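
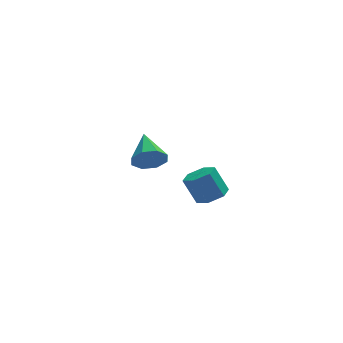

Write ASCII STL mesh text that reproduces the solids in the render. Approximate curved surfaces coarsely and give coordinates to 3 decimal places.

solid 
facet normal 0.378 -0.277 -0.883
outer loop
vertex 3.988 -2.288 2.824
vertex 3.221 -2.336 2.511
vertex 3.643 -1.623 2.468
endloop
endfacet
facet normal 0.828 0.529 0.187
outer loop
vertex 3.988 -2.288 2.824
vertex 3.643 -1.623 2.468
vertex 3.427 -1.876 4.141
endloop
endfacet
facet normal 0.827 0.530 0.187
outer loop
vertex 3.427 -1.876 4.141
vertex 3.643 -1.623 2.468
vertex 3.081 -1.211 3.785
endloop
endfacet
facet normal -0.376 0.277 0.884
outer loop
vertex 3.427 -1.876 4.141
vertex 3.081 -1.211 3.785
vertex 2.659 -1.924 3.829
endloop
endfacet
facet normal 0.377 -0.276 -0.884
outer loop
vertex 3.643 -1.623 2.468
vertex 3.221 -2.336 2.511
vertex 2.876 -1.67 2.156
endloop
endfacet
facet normal 0.054 0.959 -0.277
outer loop
vertex 3.643 -1.623 2.468
vertex 2.876 -1.67 2.156
vertex 3.081 -1.211 3.785
endloop
endfacet
facet normal 0.054 0.959 -0.277
outer loop
vertex 3.081 -1.211 3.785
vertex 2.876 -1.67 2.156
vertex 2.314 -1.258 3.473
endloop
endfacet
facet normal -0.377 0.277 0.884
outer loop
vertex 3.081 -1.211 3.785
vertex 2.314 -1.258 3.473
vertex 2.659 -1.924 3.829
endloop
endfacet
facet normal 0.376 -0.276 -0.884
outer loop
vertex 2.876 -1.67 2.156
vertex 3.221 -2.336 2.511
vertex 2.453 -2.384 2.199
endloop
endfacet
facet normal -0.774 0.430 -0.465
outer loop
vertex 2.876 -1.67 2.156
vertex 2.453 -2.384 2.199
vertex 2.314 -1.258 3.473
endloop
endfacet
facet normal -0.774 0.430 -0.464
outer loop
vertex 2.314 -1.258 3.473
vertex 2.453 -2.384 2.199
vertex 1.892 -1.972 3.516
endloop
endfacet
facet normal -0.378 0.277 0.884
outer loop
vertex 2.314 -1.258 3.473
vertex 1.892 -1.972 3.516
vertex 2.659 -1.924 3.829
endloop
endfacet
facet normal 0.376 -0.277 -0.884
outer loop
vertex 2.453 -2.384 2.199
vertex 3.221 -2.336 2.511
vertex 2.799 -3.049 2.555
endloop
endfacet
facet normal -0.827 -0.530 -0.186
outer loop
vertex 2.453 -2.384 2.199
vertex 2.799 -3.049 2.555
vertex 1.892 -1.972 3.516
endloop
endfacet
facet normal -0.827 -0.530 -0.187
outer loop
vertex 1.892 -1.972 3.516
vertex 2.799 -3.049 2.555
vertex 2.237 -2.637 3.872
endloop
endfacet
facet normal -0.378 0.277 0.883
outer loop
vertex 1.892 -1.972 3.516
vertex 2.237 -2.637 3.872
vertex 2.659 -1.924 3.829
endloop
endfacet
facet normal 0.377 -0.277 -0.884
outer loop
vertex 2.799 -3.049 2.555
vertex 3.221 -2.336 2.511
vertex 3.566 -3.002 2.867
endloop
endfacet
facet normal -0.054 -0.959 0.277
outer loop
vertex 2.799 -3.049 2.555
vertex 3.566 -3.002 2.867
vertex 2.237 -2.637 3.872
endloop
endfacet
facet normal -0.054 -0.959 0.277
outer loop
vertex 2.237 -2.637 3.872
vertex 3.566 -3.002 2.867
vertex 3.004 -2.59 4.184
endloop
endfacet
facet normal -0.377 0.276 0.884
outer loop
vertex 2.237 -2.637 3.872
vertex 3.004 -2.59 4.184
vertex 2.659 -1.924 3.829
endloop
endfacet
facet normal 0.378 -0.277 -0.884
outer loop
vertex 3.566 -3.002 2.867
vertex 3.221 -2.336 2.511
vertex 3.988 -2.288 2.824
endloop
endfacet
facet normal 0.774 -0.430 0.465
outer loop
vertex 3.566 -3.002 2.867
vertex 3.988 -2.288 2.824
vertex 3.004 -2.59 4.184
endloop
endfacet
facet normal 0.774 -0.431 0.464
outer loop
vertex 3.004 -2.59 4.184
vertex 3.988 -2.288 2.824
vertex 3.427 -1.876 4.141
endloop
endfacet
facet normal -0.376 0.276 0.884
outer loop
vertex 3.004 -2.59 4.184
vertex 3.427 -1.876 4.141
vertex 2.659 -1.924 3.829
endloop
endfacet
facet normal -0.070 -0.908 -0.414
outer loop
vertex 1.957 3.388 1.302
vertex 1.521 3.066 2.082
vertex 1.234 3.46 1.267
endloop
endfacet
facet normal 0.106 0.742 -0.662
outer loop
vertex 1.957 3.388 1.302
vertex 1.234 3.46 1.267
vertex 1.659 4.854 2.898
endloop
endfacet
facet normal -0.071 -0.908 -0.414
outer loop
vertex 1.234 3.46 1.267
vertex 1.521 3.066 2.082
vertex 0.68 3.301 1.71
endloop
endfacet
facet normal -0.559 0.696 -0.450
outer loop
vertex 1.234 3.46 1.267
vertex 0.68 3.301 1.71
vertex 1.659 4.854 2.898
endloop
endfacet
facet normal -0.070 -0.907 -0.414
outer loop
vertex 0.68 3.301 1.71
vertex 1.521 3.066 2.082
vertex 0.618 3.004 2.371
endloop
endfacet
facet normal -0.879 0.460 0.124
outer loop
vertex 0.68 3.301 1.71
vertex 0.618 3.004 2.371
vertex 1.659 4.854 2.898
endloop
endfacet
facet normal -0.070 -0.908 -0.413
outer loop
vertex 0.618 3.004 2.371
vertex 1.521 3.066 2.082
vertex 1.086 2.744 2.863
endloop
endfacet
facet normal -0.668 0.169 0.725
outer loop
vertex 0.618 3.004 2.371
vertex 1.086 2.744 2.863
vertex 1.659 4.854 2.898
endloop
endfacet
facet normal -0.070 -0.908 -0.414
outer loop
vertex 1.086 2.744 2.863
vertex 1.521 3.066 2.082
vertex 1.808 2.672 2.898
endloop
endfacet
facet normal -0.049 -0.003 0.999
outer loop
vertex 1.086 2.744 2.863
vertex 1.808 2.672 2.898
vertex 1.659 4.854 2.898
endloop
endfacet
facet normal -0.070 -0.908 -0.414
outer loop
vertex 1.808 2.672 2.898
vertex 1.521 3.066 2.082
vertex 2.363 2.831 2.455
endloop
endfacet
facet normal 0.616 0.042 0.787
outer loop
vertex 1.808 2.672 2.898
vertex 2.363 2.831 2.455
vertex 1.659 4.854 2.898
endloop
endfacet
facet normal -0.070 -0.908 -0.414
outer loop
vertex 2.363 2.831 2.455
vertex 1.521 3.066 2.082
vertex 2.424 3.128 1.794
endloop
endfacet
facet normal 0.936 0.279 0.212
outer loop
vertex 2.363 2.831 2.455
vertex 2.424 3.128 1.794
vertex 1.659 4.854 2.898
endloop
endfacet
facet normal -0.070 -0.908 -0.414
outer loop
vertex 2.424 3.128 1.794
vertex 1.521 3.066 2.082
vertex 1.957 3.388 1.302
endloop
endfacet
facet normal 0.725 0.569 -0.387
outer loop
vertex 2.424 3.128 1.794
vertex 1.957 3.388 1.302
vertex 1.659 4.854 2.898
endloop
endfacet

endsolid


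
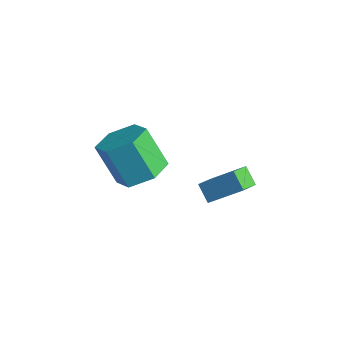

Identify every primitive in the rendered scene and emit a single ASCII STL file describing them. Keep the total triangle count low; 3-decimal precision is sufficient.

solid 
facet normal -0.623 -0.509 -0.594
outer loop
vertex -1.807 -0.024 -2.911
vertex -2.442 0.115 -2.364
vertex -2.051 0.872 -3.423
endloop
endfacet
facet normal 0.747 -0.164 -0.644
outer loop
vertex -1.078 1.665 -2.496
vertex -1.807 -0.024 -2.911
vertex -2.051 0.872 -3.423
endloop
endfacet
facet normal -0.624 -0.508 -0.594
outer loop
vertex -2.051 0.872 -3.423
vertex -2.442 0.115 -2.364
vertex -2.686 1.011 -2.875
endloop
endfacet
facet normal -0.230 0.846 -0.482
outer loop
vertex -2.686 1.011 -2.875
vertex -1.078 1.665 -2.496
vertex -2.051 0.872 -3.423
endloop
endfacet
facet normal 0.230 -0.846 0.482
outer loop
vertex -1.807 -0.024 -2.911
vertex -1.469 0.908 -1.437
vertex -2.442 0.115 -2.364
endloop
endfacet
facet normal 0.747 -0.164 -0.644
outer loop
vertex -0.834 0.769 -1.985
vertex -1.807 -0.024 -2.911
vertex -1.078 1.665 -2.496
endloop
endfacet
facet normal 0.231 -0.845 0.482
outer loop
vertex -0.834 0.769 -1.985
vertex -1.469 0.908 -1.437
vertex -1.807 -0.024 -2.911
endloop
endfacet
facet normal -0.747 0.164 0.644
outer loop
vertex -2.442 0.115 -2.364
vertex -1.469 0.908 -1.437
vertex -2.686 1.011 -2.875
endloop
endfacet
facet normal -0.230 0.845 -0.482
outer loop
vertex -1.713 1.804 -1.949
vertex -1.078 1.665 -2.496
vertex -2.686 1.011 -2.875
endloop
endfacet
facet normal -0.747 0.165 0.644
outer loop
vertex -2.686 1.011 -2.875
vertex -1.469 0.908 -1.437
vertex -1.713 1.804 -1.949
endloop
endfacet
facet normal 0.623 0.509 0.594
outer loop
vertex -1.713 1.804 -1.949
vertex -0.834 0.769 -1.985
vertex -1.078 1.665 -2.496
endloop
endfacet
facet normal 0.624 0.509 0.593
outer loop
vertex -1.469 0.908 -1.437
vertex -0.834 0.769 -1.985
vertex -1.713 1.804 -1.949
endloop
endfacet
facet normal 0.522 0.096 -0.848
outer loop
vertex -1.465 -2.932 0.986
vertex -2.291 -2.727 0.501
vertex -1.768 -2.004 0.905
endloop
endfacet
facet normal 0.795 0.305 0.524
outer loop
vertex -1.465 -2.932 0.986
vertex -1.768 -2.004 0.905
vertex -2.362 -3.098 2.444
endloop
endfacet
facet normal 0.795 0.306 0.524
outer loop
vertex -2.362 -3.098 2.444
vertex -1.768 -2.004 0.905
vertex -2.666 -2.17 2.363
endloop
endfacet
facet normal -0.521 -0.097 0.848
outer loop
vertex -2.362 -3.098 2.444
vertex -2.666 -2.17 2.363
vertex -3.189 -2.893 1.959
endloop
endfacet
facet normal 0.521 0.097 -0.848
outer loop
vertex -1.768 -2.004 0.905
vertex -2.291 -2.727 0.501
vertex -2.595 -1.799 0.42
endloop
endfacet
facet normal 0.129 0.973 0.191
outer loop
vertex -1.768 -2.004 0.905
vertex -2.595 -1.799 0.42
vertex -2.666 -2.17 2.363
endloop
endfacet
facet normal 0.130 0.973 0.191
outer loop
vertex -2.666 -2.17 2.363
vertex -2.595 -1.799 0.42
vertex -3.492 -1.965 1.878
endloop
endfacet
facet normal -0.522 -0.096 0.848
outer loop
vertex -2.666 -2.17 2.363
vertex -3.492 -1.965 1.878
vertex -3.189 -2.893 1.959
endloop
endfacet
facet normal 0.521 0.097 -0.848
outer loop
vertex -2.595 -1.799 0.42
vertex -2.291 -2.727 0.501
vertex -3.118 -2.522 0.016
endloop
endfacet
facet normal -0.666 0.668 -0.333
outer loop
vertex -2.595 -1.799 0.42
vertex -3.118 -2.522 0.016
vertex -3.492 -1.965 1.878
endloop
endfacet
facet normal -0.666 0.668 -0.333
outer loop
vertex -3.492 -1.965 1.878
vertex -3.118 -2.522 0.016
vertex -4.015 -2.688 1.474
endloop
endfacet
facet normal -0.522 -0.096 0.848
outer loop
vertex -3.492 -1.965 1.878
vertex -4.015 -2.688 1.474
vertex -3.189 -2.893 1.959
endloop
endfacet
facet normal 0.521 0.097 -0.848
outer loop
vertex -3.118 -2.522 0.016
vertex -2.291 -2.727 0.501
vertex -2.814 -3.45 0.097
endloop
endfacet
facet normal -0.795 -0.306 -0.524
outer loop
vertex -3.118 -2.522 0.016
vertex -2.814 -3.45 0.097
vertex -4.015 -2.688 1.474
endloop
endfacet
facet normal -0.795 -0.305 -0.524
outer loop
vertex -4.015 -2.688 1.474
vertex -2.814 -3.45 0.097
vertex -3.712 -3.616 1.555
endloop
endfacet
facet normal -0.522 -0.096 0.848
outer loop
vertex -4.015 -2.688 1.474
vertex -3.712 -3.616 1.555
vertex -3.189 -2.893 1.959
endloop
endfacet
facet normal 0.522 0.096 -0.848
outer loop
vertex -2.814 -3.45 0.097
vertex -2.291 -2.727 0.501
vertex -1.988 -3.655 0.582
endloop
endfacet
facet normal -0.130 -0.973 -0.191
outer loop
vertex -2.814 -3.45 0.097
vertex -1.988 -3.655 0.582
vertex -3.712 -3.616 1.555
endloop
endfacet
facet normal -0.130 -0.973 -0.190
outer loop
vertex -3.712 -3.616 1.555
vertex -1.988 -3.655 0.582
vertex -2.885 -3.821 2.04
endloop
endfacet
facet normal -0.521 -0.097 0.848
outer loop
vertex -3.712 -3.616 1.555
vertex -2.885 -3.821 2.04
vertex -3.189 -2.893 1.959
endloop
endfacet
facet normal 0.522 0.096 -0.848
outer loop
vertex -1.988 -3.655 0.582
vertex -2.291 -2.727 0.501
vertex -1.465 -2.932 0.986
endloop
endfacet
facet normal 0.666 -0.668 0.333
outer loop
vertex -1.988 -3.655 0.582
vertex -1.465 -2.932 0.986
vertex -2.885 -3.821 2.04
endloop
endfacet
facet normal 0.666 -0.668 0.333
outer loop
vertex -2.885 -3.821 2.04
vertex -1.465 -2.932 0.986
vertex -2.362 -3.098 2.444
endloop
endfacet
facet normal -0.521 -0.097 0.848
outer loop
vertex -2.885 -3.821 2.04
vertex -2.362 -3.098 2.444
vertex -3.189 -2.893 1.959
endloop
endfacet

endsolid


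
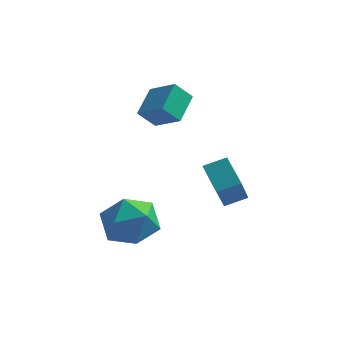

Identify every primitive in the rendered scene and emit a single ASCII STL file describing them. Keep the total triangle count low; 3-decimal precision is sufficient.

solid 
facet normal -0.784 0.355 -0.510
outer loop
vertex -0.485 2.419 1.731
vertex -0.322 3.64 2.33
vertex 0.113 2.696 1.005
endloop
endfacet
facet normal -0.119 -0.891 -0.438
outer loop
vertex 1.162 2.22 1.69
vertex -0.485 2.419 1.731
vertex 0.113 2.696 1.005
endloop
endfacet
facet normal -0.783 0.355 -0.510
outer loop
vertex 0.113 2.696 1.005
vertex -0.322 3.64 2.33
vertex 0.276 3.917 1.605
endloop
endfacet
facet normal 0.611 0.282 -0.740
outer loop
vertex 0.276 3.917 1.605
vertex 1.162 2.22 1.69
vertex 0.113 2.696 1.005
endloop
endfacet
facet normal -0.611 -0.281 0.740
outer loop
vertex -0.485 2.419 1.731
vertex 0.727 3.164 3.015
vertex -0.322 3.64 2.33
endloop
endfacet
facet normal -0.119 -0.891 -0.438
outer loop
vertex 0.564 1.943 2.415
vertex -0.485 2.419 1.731
vertex 1.162 2.22 1.69
endloop
endfacet
facet normal -0.611 -0.282 0.740
outer loop
vertex 0.564 1.943 2.415
vertex 0.727 3.164 3.015
vertex -0.485 2.419 1.731
endloop
endfacet
facet normal 0.118 0.891 0.438
outer loop
vertex -0.322 3.64 2.33
vertex 0.727 3.164 3.015
vertex 0.276 3.917 1.605
endloop
endfacet
facet normal 0.610 0.282 -0.740
outer loop
vertex 1.325 3.441 2.289
vertex 1.162 2.22 1.69
vertex 0.276 3.917 1.605
endloop
endfacet
facet normal 0.119 0.891 0.438
outer loop
vertex 0.276 3.917 1.605
vertex 0.727 3.164 3.015
vertex 1.325 3.441 2.289
endloop
endfacet
facet normal 0.783 -0.355 0.510
outer loop
vertex 1.325 3.441 2.289
vertex 0.564 1.943 2.415
vertex 1.162 2.22 1.69
endloop
endfacet
facet normal 0.784 -0.355 0.510
outer loop
vertex 0.727 3.164 3.015
vertex 0.564 1.943 2.415
vertex 1.325 3.441 2.289
endloop
endfacet
facet normal 0.155 0.975 0.156
outer loop
vertex 0.487 -0.143 -2.139
vertex -0.326 -0.148 -1.302
vertex 0.789 -0.368 -1.035
endloop
endfacet
facet normal 0.751 0.656 -0.072
outer loop
vertex 0.487 -0.143 -2.139
vertex 0.789 -0.368 -1.035
vertex 1.252 -0.993 -1.905
endloop
endfacet
facet normal 0.613 0.357 -0.705
outer loop
vertex 0.487 -0.143 -2.139
vertex 1.252 -0.993 -1.905
vertex 0.423 -1.159 -2.71
endloop
endfacet
facet normal -0.069 0.492 -0.868
outer loop
vertex 0.487 -0.143 -2.139
vertex 0.423 -1.159 -2.71
vertex -0.552 -0.637 -2.337
endloop
endfacet
facet normal -0.351 0.874 -0.336
outer loop
vertex 0.487 -0.143 -2.139
vertex -0.552 -0.637 -2.337
vertex -0.326 -0.148 -1.302
endloop
endfacet
facet normal 0.912 0.135 0.388
outer loop
vertex 1.252 -0.993 -1.905
vertex 0.789 -0.368 -1.035
vertex 0.912 -1.523 -0.923
endloop
endfacet
facet normal -0.053 0.651 0.757
outer loop
vertex 0.789 -0.368 -1.035
vertex -0.326 -0.148 -1.302
vertex -0.063 -1.001 -0.55
endloop
endfacet
facet normal -0.873 0.487 -0.039
outer loop
vertex -0.326 -0.148 -1.302
vertex -0.552 -0.637 -2.337
vertex -0.892 -1.167 -1.355
endloop
endfacet
facet normal -0.415 -0.131 -0.900
outer loop
vertex -0.552 -0.637 -2.337
vertex 0.423 -1.159 -2.71
vertex -0.429 -1.792 -2.225
endloop
endfacet
facet normal 0.688 -0.349 -0.636
outer loop
vertex 0.423 -1.159 -2.71
vertex 1.252 -0.993 -1.905
vertex 0.686 -2.012 -1.958
endloop
endfacet
facet normal 0.069 -0.492 0.868
outer loop
vertex -0.127 -2.017 -1.121
vertex 0.912 -1.523 -0.923
vertex -0.063 -1.001 -0.55
endloop
endfacet
facet normal -0.613 -0.357 0.705
outer loop
vertex -0.127 -2.017 -1.121
vertex -0.063 -1.001 -0.55
vertex -0.892 -1.167 -1.355
endloop
endfacet
facet normal -0.751 -0.656 0.072
outer loop
vertex -0.127 -2.017 -1.121
vertex -0.892 -1.167 -1.355
vertex -0.429 -1.792 -2.225
endloop
endfacet
facet normal -0.155 -0.975 -0.156
outer loop
vertex -0.127 -2.017 -1.121
vertex -0.429 -1.792 -2.225
vertex 0.686 -2.012 -1.958
endloop
endfacet
facet normal 0.351 -0.874 0.336
outer loop
vertex -0.127 -2.017 -1.121
vertex 0.686 -2.012 -1.958
vertex 0.912 -1.523 -0.923
endloop
endfacet
facet normal 0.415 0.131 0.900
outer loop
vertex -0.063 -1.001 -0.55
vertex 0.912 -1.523 -0.923
vertex 0.789 -0.368 -1.035
endloop
endfacet
facet normal -0.688 0.349 0.636
outer loop
vertex -0.892 -1.167 -1.355
vertex -0.063 -1.001 -0.55
vertex -0.326 -0.148 -1.302
endloop
endfacet
facet normal -0.912 -0.135 -0.388
outer loop
vertex -0.429 -1.792 -2.225
vertex -0.892 -1.167 -1.355
vertex -0.552 -0.637 -2.337
endloop
endfacet
facet normal 0.053 -0.651 -0.757
outer loop
vertex 0.686 -2.012 -1.958
vertex -0.429 -1.792 -2.225
vertex 0.423 -1.159 -2.71
endloop
endfacet
facet normal 0.873 -0.487 0.039
outer loop
vertex 0.912 -1.523 -0.923
vertex 0.686 -2.012 -1.958
vertex 1.252 -0.993 -1.905
endloop
endfacet
facet normal -0.543 0.655 0.525
outer loop
vertex 2.005 2.167 -0.532
vertex 2.811 2.576 -0.208
vertex 2.0 3.46 -2.149
endloop
endfacet
facet normal -0.839 -0.426 -0.338
outer loop
vertex 2.729 2.584 -2.852
vertex 2.005 2.167 -0.532
vertex 2.0 3.46 -2.149
endloop
endfacet
facet normal -0.544 0.654 0.525
outer loop
vertex 2.0 3.46 -2.149
vertex 2.811 2.576 -0.208
vertex 2.806 3.87 -1.824
endloop
endfacet
facet normal -0.003 0.624 -0.781
outer loop
vertex 2.806 3.87 -1.824
vertex 2.729 2.584 -2.852
vertex 2.0 3.46 -2.149
endloop
endfacet
facet normal 0.003 -0.624 0.781
outer loop
vertex 2.005 2.167 -0.532
vertex 3.54 1.7 -0.911
vertex 2.811 2.576 -0.208
endloop
endfacet
facet normal -0.839 -0.426 -0.338
outer loop
vertex 2.734 1.29 -1.236
vertex 2.005 2.167 -0.532
vertex 2.729 2.584 -2.852
endloop
endfacet
facet normal 0.003 -0.625 0.781
outer loop
vertex 2.734 1.29 -1.236
vertex 3.54 1.7 -0.911
vertex 2.005 2.167 -0.532
endloop
endfacet
facet normal 0.839 0.426 0.339
outer loop
vertex 2.811 2.576 -0.208
vertex 3.54 1.7 -0.911
vertex 2.806 3.87 -1.824
endloop
endfacet
facet normal -0.003 0.625 -0.781
outer loop
vertex 3.535 2.993 -2.528
vertex 2.729 2.584 -2.852
vertex 2.806 3.87 -1.824
endloop
endfacet
facet normal 0.839 0.426 0.338
outer loop
vertex 2.806 3.87 -1.824
vertex 3.54 1.7 -0.911
vertex 3.535 2.993 -2.528
endloop
endfacet
facet normal 0.543 -0.654 -0.526
outer loop
vertex 3.535 2.993 -2.528
vertex 2.734 1.29 -1.236
vertex 2.729 2.584 -2.852
endloop
endfacet
facet normal 0.544 -0.654 -0.525
outer loop
vertex 3.54 1.7 -0.911
vertex 2.734 1.29 -1.236
vertex 3.535 2.993 -2.528
endloop
endfacet

endsolid


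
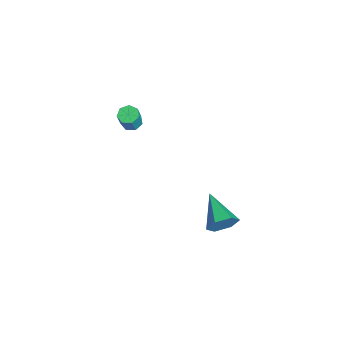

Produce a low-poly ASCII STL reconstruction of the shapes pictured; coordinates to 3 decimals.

solid 
facet normal -0.354 0.201 -0.913
outer loop
vertex -2.708 -0.566 2.871
vertex -3.248 -0.666 3.058
vertex -2.953 -0.166 3.054
endloop
endfacet
facet normal 0.799 0.573 -0.184
outer loop
vertex -2.708 -0.566 2.871
vertex -2.953 -0.166 3.054
vertex -2.272 -0.814 3.994
endloop
endfacet
facet normal 0.798 0.574 -0.182
outer loop
vertex -2.272 -0.814 3.994
vertex -2.953 -0.166 3.054
vertex -2.517 -0.415 4.178
endloop
endfacet
facet normal 0.355 -0.203 0.913
outer loop
vertex -2.272 -0.814 3.994
vertex -2.517 -0.415 4.178
vertex -2.812 -0.914 4.182
endloop
endfacet
facet normal -0.355 0.202 -0.913
outer loop
vertex -2.953 -0.166 3.054
vertex -3.248 -0.666 3.058
vertex -3.42 -0.143 3.241
endloop
endfacet
facet normal 0.117 0.978 0.171
outer loop
vertex -2.953 -0.166 3.054
vertex -3.42 -0.143 3.241
vertex -2.517 -0.415 4.178
endloop
endfacet
facet normal 0.118 0.978 0.170
outer loop
vertex -2.517 -0.415 4.178
vertex -3.42 -0.143 3.241
vertex -2.984 -0.391 4.364
endloop
endfacet
facet normal 0.353 -0.202 0.913
outer loop
vertex -2.517 -0.415 4.178
vertex -2.984 -0.391 4.364
vertex -2.812 -0.914 4.182
endloop
endfacet
facet normal -0.355 0.203 -0.913
outer loop
vertex -3.42 -0.143 3.241
vertex -3.248 -0.666 3.058
vertex -3.757 -0.513 3.29
endloop
endfacet
facet normal -0.652 0.646 0.396
outer loop
vertex -3.42 -0.143 3.241
vertex -3.757 -0.513 3.29
vertex -2.984 -0.391 4.364
endloop
endfacet
facet normal -0.651 0.648 0.395
outer loop
vertex -2.984 -0.391 4.364
vertex -3.757 -0.513 3.29
vertex -3.322 -0.761 4.413
endloop
endfacet
facet normal 0.353 -0.202 0.914
outer loop
vertex -2.984 -0.391 4.364
vertex -3.322 -0.761 4.413
vertex -2.812 -0.914 4.182
endloop
endfacet
facet normal -0.356 0.201 -0.913
outer loop
vertex -3.757 -0.513 3.29
vertex -3.248 -0.666 3.058
vertex -3.711 -0.999 3.165
endloop
endfacet
facet normal -0.931 -0.171 0.323
outer loop
vertex -3.757 -0.513 3.29
vertex -3.711 -0.999 3.165
vertex -3.322 -0.761 4.413
endloop
endfacet
facet normal -0.930 -0.173 0.323
outer loop
vertex -3.322 -0.761 4.413
vertex -3.711 -0.999 3.165
vertex -3.275 -1.247 4.288
endloop
endfacet
facet normal 0.354 -0.201 0.914
outer loop
vertex -3.322 -0.761 4.413
vertex -3.275 -1.247 4.288
vertex -2.812 -0.914 4.182
endloop
endfacet
facet normal -0.356 0.202 -0.912
outer loop
vertex -3.711 -0.999 3.165
vertex -3.248 -0.666 3.058
vertex -3.316 -1.233 2.959
endloop
endfacet
facet normal -0.507 -0.862 0.007
outer loop
vertex -3.711 -0.999 3.165
vertex -3.316 -1.233 2.959
vertex -3.275 -1.247 4.288
endloop
endfacet
facet normal -0.509 -0.861 0.007
outer loop
vertex -3.275 -1.247 4.288
vertex -3.316 -1.233 2.959
vertex -2.88 -1.482 4.083
endloop
endfacet
facet normal 0.354 -0.202 0.913
outer loop
vertex -3.275 -1.247 4.288
vertex -2.88 -1.482 4.083
vertex -2.812 -0.914 4.182
endloop
endfacet
facet normal -0.353 0.202 -0.914
outer loop
vertex -3.316 -1.233 2.959
vertex -3.248 -0.666 3.058
vertex -2.87 -1.041 2.829
endloop
endfacet
facet normal 0.296 -0.902 -0.315
outer loop
vertex -3.316 -1.233 2.959
vertex -2.87 -1.041 2.829
vertex -2.88 -1.482 4.083
endloop
endfacet
facet normal 0.298 -0.901 -0.315
outer loop
vertex -2.88 -1.482 4.083
vertex -2.87 -1.041 2.829
vertex -2.434 -1.289 3.952
endloop
endfacet
facet normal 0.355 -0.202 0.913
outer loop
vertex -2.88 -1.482 4.083
vertex -2.434 -1.289 3.952
vertex -2.812 -0.914 4.182
endloop
endfacet
facet normal -0.354 0.201 -0.913
outer loop
vertex -2.87 -1.041 2.829
vertex -3.248 -0.666 3.058
vertex -2.708 -0.566 2.871
endloop
endfacet
facet normal 0.878 -0.264 -0.399
outer loop
vertex -2.87 -1.041 2.829
vertex -2.708 -0.566 2.871
vertex -2.434 -1.289 3.952
endloop
endfacet
facet normal 0.878 -0.264 -0.399
outer loop
vertex -2.434 -1.289 3.952
vertex -2.708 -0.566 2.871
vertex -2.272 -0.814 3.994
endloop
endfacet
facet normal 0.355 -0.202 0.913
outer loop
vertex -2.434 -1.289 3.952
vertex -2.272 -0.814 3.994
vertex -2.812 -0.914 4.182
endloop
endfacet
facet normal 0.934 0.131 -0.332
outer loop
vertex 4.543 1.888 2.342
vertex 4.245 2.369 1.695
vertex 4.459 2.738 2.442
endloop
endfacet
facet normal -0.011 -0.118 0.993
outer loop
vertex 4.543 1.888 2.342
vertex 4.459 2.738 2.442
vertex 2.415 2.111 2.345
endloop
endfacet
facet normal 0.934 0.131 -0.332
outer loop
vertex 4.459 2.738 2.442
vertex 4.245 2.369 1.695
vertex 4.161 3.219 1.795
endloop
endfacet
facet normal -0.251 0.718 0.649
outer loop
vertex 4.459 2.738 2.442
vertex 4.161 3.219 1.795
vertex 2.415 2.111 2.345
endloop
endfacet
facet normal 0.934 0.131 -0.331
outer loop
vertex 4.161 3.219 1.795
vertex 4.245 2.369 1.695
vertex 3.948 2.851 1.048
endloop
endfacet
facet normal -0.572 0.789 -0.226
outer loop
vertex 4.161 3.219 1.795
vertex 3.948 2.851 1.048
vertex 2.415 2.111 2.345
endloop
endfacet
facet normal 0.934 0.131 -0.331
outer loop
vertex 3.948 2.851 1.048
vertex 4.245 2.369 1.695
vertex 4.032 2.001 0.948
endloop
endfacet
facet normal -0.653 0.025 -0.757
outer loop
vertex 3.948 2.851 1.048
vertex 4.032 2.001 0.948
vertex 2.415 2.111 2.345
endloop
endfacet
facet normal 0.934 0.132 -0.332
outer loop
vertex 4.032 2.001 0.948
vertex 4.245 2.369 1.695
vertex 4.33 1.519 1.595
endloop
endfacet
facet normal -0.413 -0.811 -0.414
outer loop
vertex 4.032 2.001 0.948
vertex 4.33 1.519 1.595
vertex 2.415 2.111 2.345
endloop
endfacet
facet normal 0.934 0.132 -0.332
outer loop
vertex 4.33 1.519 1.595
vertex 4.245 2.369 1.695
vertex 4.543 1.888 2.342
endloop
endfacet
facet normal -0.092 -0.882 0.462
outer loop
vertex 4.33 1.519 1.595
vertex 4.543 1.888 2.342
vertex 2.415 2.111 2.345
endloop
endfacet

endsolid


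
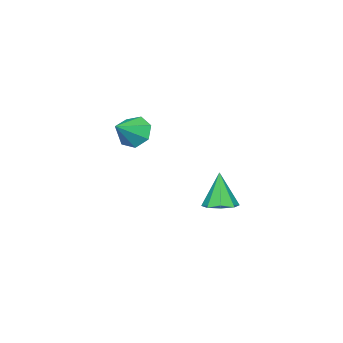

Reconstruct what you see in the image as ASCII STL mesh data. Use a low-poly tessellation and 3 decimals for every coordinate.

solid 
facet normal -0.847 0.048 -0.530
outer loop
vertex 3.059 0.187 1.99
vertex 2.624 -0.196 2.651
vertex 2.761 0.661 2.509
endloop
endfacet
facet normal 0.726 0.662 -0.187
outer loop
vertex 3.059 0.187 1.99
vertex 2.761 0.661 2.509
vertex 3.836 -0.264 3.409
endloop
endfacet
facet normal -0.847 0.048 -0.529
outer loop
vertex 2.761 0.661 2.509
vertex 2.624 -0.196 2.651
vertex 2.36 0.489 3.135
endloop
endfacet
facet normal 0.340 0.828 0.445
outer loop
vertex 2.761 0.661 2.509
vertex 2.36 0.489 3.135
vertex 3.836 -0.264 3.409
endloop
endfacet
facet normal -0.847 0.047 -0.529
outer loop
vertex 2.36 0.489 3.135
vertex 2.624 -0.196 2.651
vertex 2.158 -0.199 3.397
endloop
endfacet
facet normal 0.007 0.354 0.935
outer loop
vertex 2.36 0.489 3.135
vertex 2.158 -0.199 3.397
vertex 3.836 -0.264 3.409
endloop
endfacet
facet normal -0.847 0.047 -0.529
outer loop
vertex 2.158 -0.199 3.397
vertex 2.624 -0.196 2.651
vertex 2.307 -0.885 3.098
endloop
endfacet
facet normal -0.022 -0.404 0.915
outer loop
vertex 2.158 -0.199 3.397
vertex 2.307 -0.885 3.098
vertex 3.836 -0.264 3.409
endloop
endfacet
facet normal -0.847 0.047 -0.529
outer loop
vertex 2.307 -0.885 3.098
vertex 2.624 -0.196 2.651
vertex 2.695 -1.053 2.462
endloop
endfacet
facet normal 0.274 -0.875 0.399
outer loop
vertex 2.307 -0.885 3.098
vertex 2.695 -1.053 2.462
vertex 3.836 -0.264 3.409
endloop
endfacet
facet normal -0.847 0.047 -0.530
outer loop
vertex 2.695 -1.053 2.462
vertex 2.624 -0.196 2.651
vertex 3.03 -0.575 1.969
endloop
endfacet
facet normal 0.674 -0.704 -0.225
outer loop
vertex 2.695 -1.053 2.462
vertex 3.03 -0.575 1.969
vertex 3.836 -0.264 3.409
endloop
endfacet
facet normal -0.847 0.047 -0.530
outer loop
vertex 3.03 -0.575 1.969
vertex 2.624 -0.196 2.651
vertex 3.059 0.187 1.99
endloop
endfacet
facet normal 0.874 -0.020 -0.485
outer loop
vertex 3.03 -0.575 1.969
vertex 3.059 0.187 1.99
vertex 3.836 -0.264 3.409
endloop
endfacet
facet normal 0.210 0.187 -0.960
outer loop
vertex -1.986 -0.053 -3.66
vertex -2.509 0.63 -3.641
vertex -1.673 0.499 -3.484
endloop
endfacet
facet normal 0.709 -0.545 0.447
outer loop
vertex -1.986 -0.053 -3.66
vertex -1.673 0.499 -3.484
vertex -2.911 0.27 -1.799
endloop
endfacet
facet normal 0.210 0.187 -0.960
outer loop
vertex -1.673 0.499 -3.484
vertex -2.509 0.63 -3.641
vertex -1.85 1.128 -3.4
endloop
endfacet
facet normal 0.788 0.142 0.599
outer loop
vertex -1.673 0.499 -3.484
vertex -1.85 1.128 -3.4
vertex -2.911 0.27 -1.799
endloop
endfacet
facet normal 0.210 0.186 -0.960
outer loop
vertex -1.85 1.128 -3.4
vertex -2.509 0.63 -3.641
vertex -2.413 1.464 -3.458
endloop
endfacet
facet normal 0.357 0.704 0.614
outer loop
vertex -1.85 1.128 -3.4
vertex -2.413 1.464 -3.458
vertex -2.911 0.27 -1.799
endloop
endfacet
facet normal 0.209 0.187 -0.960
outer loop
vertex -2.413 1.464 -3.458
vertex -2.509 0.63 -3.641
vertex -3.032 1.312 -3.622
endloop
endfacet
facet normal -0.328 0.811 0.485
outer loop
vertex -2.413 1.464 -3.458
vertex -3.032 1.312 -3.622
vertex -2.911 0.27 -1.799
endloop
endfacet
facet normal 0.210 0.187 -0.960
outer loop
vertex -3.032 1.312 -3.622
vertex -2.509 0.63 -3.641
vertex -3.344 0.76 -3.798
endloop
endfacet
facet normal -0.870 0.400 0.287
outer loop
vertex -3.032 1.312 -3.622
vertex -3.344 0.76 -3.798
vertex -2.911 0.27 -1.799
endloop
endfacet
facet normal 0.210 0.187 -0.960
outer loop
vertex -3.344 0.76 -3.798
vertex -2.509 0.63 -3.641
vertex -3.167 0.132 -3.882
endloop
endfacet
facet normal -0.949 -0.286 0.136
outer loop
vertex -3.344 0.76 -3.798
vertex -3.167 0.132 -3.882
vertex -2.911 0.27 -1.799
endloop
endfacet
facet normal 0.210 0.187 -0.960
outer loop
vertex -3.167 0.132 -3.882
vertex -2.509 0.63 -3.641
vertex -2.605 -0.205 -3.825
endloop
endfacet
facet normal -0.519 -0.846 0.120
outer loop
vertex -3.167 0.132 -3.882
vertex -2.605 -0.205 -3.825
vertex -2.911 0.27 -1.799
endloop
endfacet
facet normal 0.210 0.187 -0.960
outer loop
vertex -2.605 -0.205 -3.825
vertex -2.509 0.63 -3.641
vertex -1.986 -0.053 -3.66
endloop
endfacet
facet normal 0.168 -0.954 0.249
outer loop
vertex -2.605 -0.205 -3.825
vertex -1.986 -0.053 -3.66
vertex -2.911 0.27 -1.799
endloop
endfacet

endsolid


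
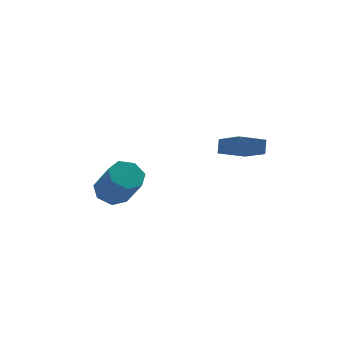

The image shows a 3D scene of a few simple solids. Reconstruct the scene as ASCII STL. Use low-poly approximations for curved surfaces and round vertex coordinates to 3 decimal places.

solid 
facet normal -0.941 0.082 0.328
outer loop
vertex 0.282 -2.75 3.454
vertex 0.097 -1.122 2.513
vertex 0.017 -3.161 2.796
endloop
endfacet
facet normal 0.099 -0.861 0.498
outer loop
vertex 1.363 -3.278 2.327
vertex 0.282 -2.75 3.454
vertex 0.017 -3.161 2.796
endloop
endfacet
facet normal -0.941 0.082 0.328
outer loop
vertex 0.017 -3.161 2.796
vertex 0.097 -1.122 2.513
vertex -0.168 -1.532 1.855
endloop
endfacet
facet normal -0.323 -0.501 -0.803
outer loop
vertex -0.168 -1.532 1.855
vertex 1.363 -3.278 2.327
vertex 0.017 -3.161 2.796
endloop
endfacet
facet normal 0.323 0.501 0.803
outer loop
vertex 0.282 -2.75 3.454
vertex 1.443 -1.239 2.044
vertex 0.097 -1.122 2.513
endloop
endfacet
facet normal 0.098 -0.862 0.498
outer loop
vertex 1.628 -2.868 2.985
vertex 0.282 -2.75 3.454
vertex 1.363 -3.278 2.327
endloop
endfacet
facet normal 0.324 0.501 0.803
outer loop
vertex 1.628 -2.868 2.985
vertex 1.443 -1.239 2.044
vertex 0.282 -2.75 3.454
endloop
endfacet
facet normal -0.098 0.862 -0.497
outer loop
vertex 0.097 -1.122 2.513
vertex 1.443 -1.239 2.044
vertex -0.168 -1.532 1.855
endloop
endfacet
facet normal -0.324 -0.501 -0.803
outer loop
vertex 1.178 -1.65 1.386
vertex 1.363 -3.278 2.327
vertex -0.168 -1.532 1.855
endloop
endfacet
facet normal -0.098 0.861 -0.498
outer loop
vertex -0.168 -1.532 1.855
vertex 1.443 -1.239 2.044
vertex 1.178 -1.65 1.386
endloop
endfacet
facet normal 0.941 -0.082 -0.328
outer loop
vertex 1.178 -1.65 1.386
vertex 1.628 -2.868 2.985
vertex 1.363 -3.278 2.327
endloop
endfacet
facet normal 0.941 -0.082 -0.328
outer loop
vertex 1.443 -1.239 2.044
vertex 1.628 -2.868 2.985
vertex 1.178 -1.65 1.386
endloop
endfacet
facet normal -0.134 0.574 -0.808
outer loop
vertex -2.522 4.431 -2.447
vertex -3.212 3.826 -2.762
vertex -3.305 4.605 -2.193
endloop
endfacet
facet normal 0.340 0.792 0.507
outer loop
vertex -2.522 4.431 -2.447
vertex -3.305 4.605 -2.193
vertex -2.239 3.219 -0.743
endloop
endfacet
facet normal 0.342 0.792 0.506
outer loop
vertex -2.239 3.219 -0.743
vertex -3.305 4.605 -2.193
vertex -3.022 3.394 -0.488
endloop
endfacet
facet normal 0.135 -0.574 0.808
outer loop
vertex -2.239 3.219 -0.743
vertex -3.022 3.394 -0.488
vertex -2.928 2.614 -1.058
endloop
endfacet
facet normal -0.135 0.574 -0.808
outer loop
vertex -3.305 4.605 -2.193
vertex -3.212 3.826 -2.762
vertex -4.018 4.193 -2.367
endloop
endfacet
facet normal -0.514 0.657 0.552
outer loop
vertex -3.305 4.605 -2.193
vertex -4.018 4.193 -2.367
vertex -3.022 3.394 -0.488
endloop
endfacet
facet normal -0.515 0.656 0.552
outer loop
vertex -3.022 3.394 -0.488
vertex -4.018 4.193 -2.367
vertex -3.735 2.982 -0.663
endloop
endfacet
facet normal 0.134 -0.574 0.808
outer loop
vertex -3.022 3.394 -0.488
vertex -3.735 2.982 -0.663
vertex -2.928 2.614 -1.058
endloop
endfacet
facet normal -0.134 0.574 -0.808
outer loop
vertex -4.018 4.193 -2.367
vertex -3.212 3.826 -2.762
vertex -4.124 3.504 -2.839
endloop
endfacet
facet normal -0.983 0.026 0.182
outer loop
vertex -4.018 4.193 -2.367
vertex -4.124 3.504 -2.839
vertex -3.735 2.982 -0.663
endloop
endfacet
facet normal -0.983 0.025 0.182
outer loop
vertex -3.735 2.982 -0.663
vertex -4.124 3.504 -2.839
vertex -3.84 2.293 -1.135
endloop
endfacet
facet normal 0.134 -0.574 0.808
outer loop
vertex -3.735 2.982 -0.663
vertex -3.84 2.293 -1.135
vertex -2.928 2.614 -1.058
endloop
endfacet
facet normal -0.134 0.574 -0.808
outer loop
vertex -4.124 3.504 -2.839
vertex -3.212 3.826 -2.762
vertex -3.543 3.057 -3.253
endloop
endfacet
facet normal -0.711 -0.624 -0.325
outer loop
vertex -4.124 3.504 -2.839
vertex -3.543 3.057 -3.253
vertex -3.84 2.293 -1.135
endloop
endfacet
facet normal -0.711 -0.624 -0.325
outer loop
vertex -3.84 2.293 -1.135
vertex -3.543 3.057 -3.253
vertex -3.259 1.846 -1.549
endloop
endfacet
facet normal 0.134 -0.574 0.808
outer loop
vertex -3.84 2.293 -1.135
vertex -3.259 1.846 -1.549
vertex -2.928 2.614 -1.058
endloop
endfacet
facet normal -0.134 0.574 -0.808
outer loop
vertex -3.543 3.057 -3.253
vertex -3.212 3.826 -2.762
vertex -2.712 3.189 -3.297
endloop
endfacet
facet normal 0.097 -0.804 -0.587
outer loop
vertex -3.543 3.057 -3.253
vertex -2.712 3.189 -3.297
vertex -3.259 1.846 -1.549
endloop
endfacet
facet normal 0.097 -0.804 -0.587
outer loop
vertex -3.259 1.846 -1.549
vertex -2.712 3.189 -3.297
vertex -2.429 1.978 -1.593
endloop
endfacet
facet normal 0.134 -0.574 0.808
outer loop
vertex -3.259 1.846 -1.549
vertex -2.429 1.978 -1.593
vertex -2.928 2.614 -1.058
endloop
endfacet
facet normal -0.134 0.573 -0.808
outer loop
vertex -2.712 3.189 -3.297
vertex -3.212 3.826 -2.762
vertex -2.258 3.8 -2.939
endloop
endfacet
facet normal 0.831 -0.379 -0.407
outer loop
vertex -2.712 3.189 -3.297
vertex -2.258 3.8 -2.939
vertex -2.429 1.978 -1.593
endloop
endfacet
facet normal 0.831 -0.379 -0.407
outer loop
vertex -2.429 1.978 -1.593
vertex -2.258 3.8 -2.939
vertex -1.975 2.589 -1.234
endloop
endfacet
facet normal 0.134 -0.574 0.808
outer loop
vertex -2.429 1.978 -1.593
vertex -1.975 2.589 -1.234
vertex -2.928 2.614 -1.058
endloop
endfacet
facet normal -0.134 0.574 -0.808
outer loop
vertex -2.258 3.8 -2.939
vertex -3.212 3.826 -2.762
vertex -2.522 4.431 -2.447
endloop
endfacet
facet normal 0.940 0.331 0.079
outer loop
vertex -2.258 3.8 -2.939
vertex -2.522 4.431 -2.447
vertex -1.975 2.589 -1.234
endloop
endfacet
facet normal 0.940 0.332 0.080
outer loop
vertex -1.975 2.589 -1.234
vertex -2.522 4.431 -2.447
vertex -2.239 3.219 -0.743
endloop
endfacet
facet normal 0.134 -0.574 0.808
outer loop
vertex -1.975 2.589 -1.234
vertex -2.239 3.219 -0.743
vertex -2.928 2.614 -1.058
endloop
endfacet

endsolid


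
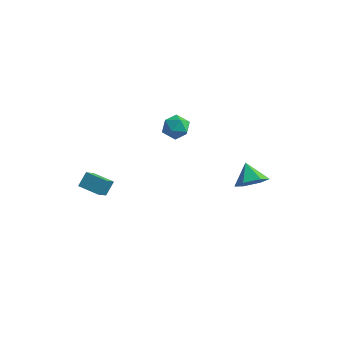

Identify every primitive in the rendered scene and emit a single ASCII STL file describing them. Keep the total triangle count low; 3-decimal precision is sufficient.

solid 
facet normal -0.575 0.812 0.097
outer loop
vertex -0.515 1.927 0.175
vertex -1.109 1.483 0.373
vertex -0.635 1.754 0.913
endloop
endfacet
facet normal 0.109 0.964 0.244
outer loop
vertex -0.515 1.927 0.175
vertex -0.635 1.754 0.913
vertex 0.078 1.746 0.627
endloop
endfacet
facet normal 0.497 0.802 -0.331
outer loop
vertex -0.515 1.927 0.175
vertex 0.078 1.746 0.627
vertex 0.044 1.472 -0.089
endloop
endfacet
facet normal 0.056 0.551 -0.832
outer loop
vertex -0.515 1.927 0.175
vertex 0.044 1.472 -0.089
vertex -0.69 1.309 -0.246
endloop
endfacet
facet normal -0.606 0.558 -0.567
outer loop
vertex -0.515 1.927 0.175
vertex -0.69 1.309 -0.246
vertex -1.109 1.483 0.373
endloop
endfacet
facet normal 0.318 0.541 0.778
outer loop
vertex 0.078 1.746 0.627
vertex -0.635 1.754 0.913
vertex -0.15 1.191 1.106
endloop
endfacet
facet normal -0.787 0.297 0.542
outer loop
vertex -0.635 1.754 0.913
vertex -1.109 1.483 0.373
vertex -0.884 1.028 0.949
endloop
endfacet
facet normal -0.837 -0.117 -0.534
outer loop
vertex -1.109 1.483 0.373
vertex -0.69 1.309 -0.246
vertex -0.918 0.754 0.233
endloop
endfacet
facet normal 0.235 -0.128 -0.964
outer loop
vertex -0.69 1.309 -0.246
vertex 0.044 1.472 -0.089
vertex -0.205 0.746 -0.053
endloop
endfacet
facet normal 0.949 0.278 -0.151
outer loop
vertex 0.044 1.472 -0.089
vertex 0.078 1.746 0.627
vertex 0.269 1.017 0.487
endloop
endfacet
facet normal -0.056 -0.551 0.832
outer loop
vertex -0.325 0.573 0.685
vertex -0.15 1.191 1.106
vertex -0.884 1.028 0.949
endloop
endfacet
facet normal -0.497 -0.802 0.331
outer loop
vertex -0.325 0.573 0.685
vertex -0.884 1.028 0.949
vertex -0.918 0.754 0.233
endloop
endfacet
facet normal -0.109 -0.964 -0.244
outer loop
vertex -0.325 0.573 0.685
vertex -0.918 0.754 0.233
vertex -0.205 0.746 -0.053
endloop
endfacet
facet normal 0.575 -0.812 -0.097
outer loop
vertex -0.325 0.573 0.685
vertex -0.205 0.746 -0.053
vertex 0.269 1.017 0.487
endloop
endfacet
facet normal 0.606 -0.558 0.567
outer loop
vertex -0.325 0.573 0.685
vertex 0.269 1.017 0.487
vertex -0.15 1.191 1.106
endloop
endfacet
facet normal -0.235 0.128 0.964
outer loop
vertex -0.884 1.028 0.949
vertex -0.15 1.191 1.106
vertex -0.635 1.754 0.913
endloop
endfacet
facet normal -0.949 -0.278 0.151
outer loop
vertex -0.918 0.754 0.233
vertex -0.884 1.028 0.949
vertex -1.109 1.483 0.373
endloop
endfacet
facet normal -0.318 -0.541 -0.778
outer loop
vertex -0.205 0.746 -0.053
vertex -0.918 0.754 0.233
vertex -0.69 1.309 -0.246
endloop
endfacet
facet normal 0.787 -0.297 -0.542
outer loop
vertex 0.269 1.017 0.487
vertex -0.205 0.746 -0.053
vertex 0.044 1.472 -0.089
endloop
endfacet
facet normal 0.837 0.117 0.534
outer loop
vertex -0.15 1.191 1.106
vertex 0.269 1.017 0.487
vertex 0.078 1.746 0.627
endloop
endfacet
facet normal 0.542 -0.552 -0.634
outer loop
vertex 4.49 1.342 -1.736
vertex 3.802 0.852 -1.897
vertex 3.954 1.55 -2.375
endloop
endfacet
facet normal 0.190 0.969 0.156
outer loop
vertex 4.49 1.342 -1.736
vertex 3.954 1.55 -2.375
vertex 3.158 1.508 -1.143
endloop
endfacet
facet normal 0.542 -0.552 -0.634
outer loop
vertex 3.954 1.55 -2.375
vertex 3.802 0.852 -1.897
vertex 3.266 1.06 -2.537
endloop
endfacet
facet normal -0.506 0.809 -0.299
outer loop
vertex 3.954 1.55 -2.375
vertex 3.266 1.06 -2.537
vertex 3.158 1.508 -1.143
endloop
endfacet
facet normal 0.542 -0.552 -0.634
outer loop
vertex 3.266 1.06 -2.537
vertex 3.802 0.852 -1.897
vertex 3.114 0.362 -2.059
endloop
endfacet
facet normal -0.984 0.133 -0.119
outer loop
vertex 3.266 1.06 -2.537
vertex 3.114 0.362 -2.059
vertex 3.158 1.508 -1.143
endloop
endfacet
facet normal 0.542 -0.551 -0.634
outer loop
vertex 3.114 0.362 -2.059
vertex 3.802 0.852 -1.897
vertex 3.65 0.153 -1.419
endloop
endfacet
facet normal -0.766 -0.383 0.516
outer loop
vertex 3.114 0.362 -2.059
vertex 3.65 0.153 -1.419
vertex 3.158 1.508 -1.143
endloop
endfacet
facet normal 0.541 -0.552 -0.635
outer loop
vertex 3.65 0.153 -1.419
vertex 3.802 0.852 -1.897
vertex 4.338 0.643 -1.258
endloop
endfacet
facet normal -0.069 -0.223 0.972
outer loop
vertex 3.65 0.153 -1.419
vertex 4.338 0.643 -1.258
vertex 3.158 1.508 -1.143
endloop
endfacet
facet normal 0.541 -0.552 -0.635
outer loop
vertex 4.338 0.643 -1.258
vertex 3.802 0.852 -1.897
vertex 4.49 1.342 -1.736
endloop
endfacet
facet normal 0.409 0.453 0.792
outer loop
vertex 4.338 0.643 -1.258
vertex 4.49 1.342 -1.736
vertex 3.158 1.508 -1.143
endloop
endfacet
facet normal -0.988 0.065 0.137
outer loop
vertex -3.401 -3.163 -1.745
vertex -3.276 -2.588 -1.118
vertex -3.451 -2.318 -2.509
endloop
endfacet
facet normal -0.146 -0.668 -0.730
outer loop
vertex -2.344 -2.392 -2.662
vertex -3.401 -3.163 -1.745
vertex -3.451 -2.318 -2.509
endloop
endfacet
facet normal -0.988 0.066 0.137
outer loop
vertex -3.451 -2.318 -2.509
vertex -3.276 -2.588 -1.118
vertex -3.326 -1.744 -1.882
endloop
endfacet
facet normal -0.043 0.741 -0.670
outer loop
vertex -3.326 -1.744 -1.882
vertex -2.344 -2.392 -2.662
vertex -3.451 -2.318 -2.509
endloop
endfacet
facet normal 0.043 -0.741 0.671
outer loop
vertex -3.401 -3.163 -1.745
vertex -2.169 -2.662 -1.271
vertex -3.276 -2.588 -1.118
endloop
endfacet
facet normal -0.145 -0.669 -0.729
outer loop
vertex -2.294 -3.236 -1.898
vertex -3.401 -3.163 -1.745
vertex -2.344 -2.392 -2.662
endloop
endfacet
facet normal 0.044 -0.741 0.670
outer loop
vertex -2.294 -3.236 -1.898
vertex -2.169 -2.662 -1.271
vertex -3.401 -3.163 -1.745
endloop
endfacet
facet normal 0.145 0.669 0.729
outer loop
vertex -3.276 -2.588 -1.118
vertex -2.169 -2.662 -1.271
vertex -3.326 -1.744 -1.882
endloop
endfacet
facet normal -0.044 0.741 -0.670
outer loop
vertex -2.219 -1.817 -2.035
vertex -2.344 -2.392 -2.662
vertex -3.326 -1.744 -1.882
endloop
endfacet
facet normal 0.145 0.668 0.730
outer loop
vertex -3.326 -1.744 -1.882
vertex -2.169 -2.662 -1.271
vertex -2.219 -1.817 -2.035
endloop
endfacet
facet normal 0.988 -0.065 -0.137
outer loop
vertex -2.219 -1.817 -2.035
vertex -2.294 -3.236 -1.898
vertex -2.344 -2.392 -2.662
endloop
endfacet
facet normal 0.988 -0.065 -0.137
outer loop
vertex -2.169 -2.662 -1.271
vertex -2.294 -3.236 -1.898
vertex -2.219 -1.817 -2.035
endloop
endfacet

endsolid


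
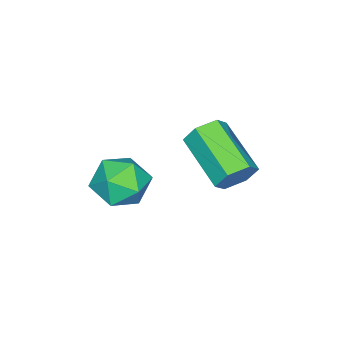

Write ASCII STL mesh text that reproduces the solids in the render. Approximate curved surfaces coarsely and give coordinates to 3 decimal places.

solid 
facet normal 0.449 0.796 -0.407
outer loop
vertex 1.278 4.037 0.898
vertex 0.707 4.073 0.339
vertex 0.621 4.473 1.026
endloop
endfacet
facet normal 0.349 0.262 0.900
outer loop
vertex 1.278 4.037 0.898
vertex 0.621 4.473 1.026
vertex 0.303 2.31 1.78
endloop
endfacet
facet normal 0.350 0.262 0.899
outer loop
vertex 0.303 2.31 1.78
vertex 0.621 4.473 1.026
vertex -0.354 2.747 1.908
endloop
endfacet
facet normal -0.450 -0.795 0.406
outer loop
vertex 0.303 2.31 1.78
vertex -0.354 2.747 1.908
vertex -0.267 2.347 1.221
endloop
endfacet
facet normal 0.450 0.795 -0.407
outer loop
vertex 0.621 4.473 1.026
vertex 0.707 4.073 0.339
vertex 0.05 4.51 0.467
endloop
endfacet
facet normal -0.537 0.604 0.589
outer loop
vertex 0.621 4.473 1.026
vertex 0.05 4.51 0.467
vertex -0.354 2.747 1.908
endloop
endfacet
facet normal -0.537 0.604 0.589
outer loop
vertex -0.354 2.747 1.908
vertex 0.05 4.51 0.467
vertex -0.925 2.784 1.349
endloop
endfacet
facet normal -0.449 -0.796 0.406
outer loop
vertex -0.354 2.747 1.908
vertex -0.925 2.784 1.349
vertex -0.267 2.347 1.221
endloop
endfacet
facet normal 0.450 0.795 -0.406
outer loop
vertex 0.05 4.51 0.467
vertex 0.707 4.073 0.339
vertex 0.137 4.11 -0.22
endloop
endfacet
facet normal -0.887 0.342 -0.311
outer loop
vertex 0.05 4.51 0.467
vertex 0.137 4.11 -0.22
vertex -0.925 2.784 1.349
endloop
endfacet
facet normal -0.887 0.341 -0.312
outer loop
vertex -0.925 2.784 1.349
vertex 0.137 4.11 -0.22
vertex -0.838 2.383 0.662
endloop
endfacet
facet normal -0.449 -0.795 0.407
outer loop
vertex -0.925 2.784 1.349
vertex -0.838 2.383 0.662
vertex -0.267 2.347 1.221
endloop
endfacet
facet normal 0.450 0.795 -0.406
outer loop
vertex 0.137 4.11 -0.22
vertex 0.707 4.073 0.339
vertex 0.794 3.673 -0.348
endloop
endfacet
facet normal -0.350 -0.262 -0.900
outer loop
vertex 0.137 4.11 -0.22
vertex 0.794 3.673 -0.348
vertex -0.838 2.383 0.662
endloop
endfacet
facet normal -0.349 -0.262 -0.900
outer loop
vertex -0.838 2.383 0.662
vertex 0.794 3.673 -0.348
vertex -0.181 1.947 0.534
endloop
endfacet
facet normal -0.449 -0.796 0.407
outer loop
vertex -0.838 2.383 0.662
vertex -0.181 1.947 0.534
vertex -0.267 2.347 1.221
endloop
endfacet
facet normal 0.449 0.796 -0.406
outer loop
vertex 0.794 3.673 -0.348
vertex 0.707 4.073 0.339
vertex 1.365 3.636 0.211
endloop
endfacet
facet normal 0.537 -0.604 -0.589
outer loop
vertex 0.794 3.673 -0.348
vertex 1.365 3.636 0.211
vertex -0.181 1.947 0.534
endloop
endfacet
facet normal 0.537 -0.604 -0.589
outer loop
vertex -0.181 1.947 0.534
vertex 1.365 3.636 0.211
vertex 0.39 1.91 1.093
endloop
endfacet
facet normal -0.450 -0.795 0.407
outer loop
vertex -0.181 1.947 0.534
vertex 0.39 1.91 1.093
vertex -0.267 2.347 1.221
endloop
endfacet
facet normal 0.449 0.795 -0.407
outer loop
vertex 1.365 3.636 0.211
vertex 0.707 4.073 0.339
vertex 1.278 4.037 0.898
endloop
endfacet
facet normal 0.887 -0.342 0.312
outer loop
vertex 1.365 3.636 0.211
vertex 1.278 4.037 0.898
vertex 0.39 1.91 1.093
endloop
endfacet
facet normal 0.887 -0.342 0.311
outer loop
vertex 0.39 1.91 1.093
vertex 1.278 4.037 0.898
vertex 0.303 2.31 1.78
endloop
endfacet
facet normal -0.450 -0.795 0.406
outer loop
vertex 0.39 1.91 1.093
vertex 0.303 2.31 1.78
vertex -0.267 2.347 1.221
endloop
endfacet
facet normal -0.720 0.393 0.572
outer loop
vertex 0.531 0.844 -1.244
vertex 0.246 -0.187 -0.895
vertex 1.018 0.405 -0.33
endloop
endfacet
facet normal -0.175 0.848 0.500
outer loop
vertex 0.531 0.844 -1.244
vertex 1.018 0.405 -0.33
vertex 1.636 0.974 -1.078
endloop
endfacet
facet normal -0.086 0.977 -0.196
outer loop
vertex 0.531 0.844 -1.244
vertex 1.636 0.974 -1.078
vertex 1.246 0.734 -2.106
endloop
endfacet
facet normal -0.575 0.602 -0.554
outer loop
vertex 0.531 0.844 -1.244
vertex 1.246 0.734 -2.106
vertex 0.386 0.017 -1.993
endloop
endfacet
facet normal -0.967 0.241 -0.079
outer loop
vertex 0.531 0.844 -1.244
vertex 0.386 0.017 -1.993
vertex 0.246 -0.187 -0.895
endloop
endfacet
facet normal 0.415 0.526 0.743
outer loop
vertex 1.636 0.974 -1.078
vertex 1.018 0.405 -0.33
vertex 2.034 0.023 -0.627
endloop
endfacet
facet normal -0.467 -0.210 0.859
outer loop
vertex 1.018 0.405 -0.33
vertex 0.246 -0.187 -0.895
vertex 1.174 -0.694 -0.514
endloop
endfacet
facet normal -0.868 -0.456 -0.195
outer loop
vertex 0.246 -0.187 -0.895
vertex 0.386 0.017 -1.993
vertex 0.784 -0.934 -1.542
endloop
endfacet
facet normal -0.234 0.128 -0.964
outer loop
vertex 0.386 0.017 -1.993
vertex 1.246 0.734 -2.106
vertex 1.402 -0.365 -2.29
endloop
endfacet
facet normal 0.559 0.735 -0.384
outer loop
vertex 1.246 0.734 -2.106
vertex 1.636 0.974 -1.078
vertex 2.174 0.227 -1.725
endloop
endfacet
facet normal 0.575 -0.602 0.554
outer loop
vertex 1.889 -0.804 -1.376
vertex 2.034 0.023 -0.627
vertex 1.174 -0.694 -0.514
endloop
endfacet
facet normal 0.086 -0.977 0.196
outer loop
vertex 1.889 -0.804 -1.376
vertex 1.174 -0.694 -0.514
vertex 0.784 -0.934 -1.542
endloop
endfacet
facet normal 0.175 -0.848 -0.500
outer loop
vertex 1.889 -0.804 -1.376
vertex 0.784 -0.934 -1.542
vertex 1.402 -0.365 -2.29
endloop
endfacet
facet normal 0.720 -0.393 -0.572
outer loop
vertex 1.889 -0.804 -1.376
vertex 1.402 -0.365 -2.29
vertex 2.174 0.227 -1.725
endloop
endfacet
facet normal 0.967 -0.241 0.079
outer loop
vertex 1.889 -0.804 -1.376
vertex 2.174 0.227 -1.725
vertex 2.034 0.023 -0.627
endloop
endfacet
facet normal 0.234 -0.128 0.964
outer loop
vertex 1.174 -0.694 -0.514
vertex 2.034 0.023 -0.627
vertex 1.018 0.405 -0.33
endloop
endfacet
facet normal -0.559 -0.735 0.384
outer loop
vertex 0.784 -0.934 -1.542
vertex 1.174 -0.694 -0.514
vertex 0.246 -0.187 -0.895
endloop
endfacet
facet normal -0.415 -0.526 -0.743
outer loop
vertex 1.402 -0.365 -2.29
vertex 0.784 -0.934 -1.542
vertex 0.386 0.017 -1.993
endloop
endfacet
facet normal 0.467 0.210 -0.859
outer loop
vertex 2.174 0.227 -1.725
vertex 1.402 -0.365 -2.29
vertex 1.246 0.734 -2.106
endloop
endfacet
facet normal 0.868 0.456 0.195
outer loop
vertex 2.034 0.023 -0.627
vertex 2.174 0.227 -1.725
vertex 1.636 0.974 -1.078
endloop
endfacet

endsolid


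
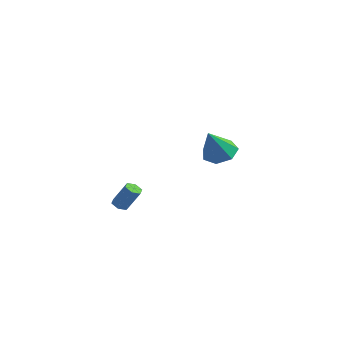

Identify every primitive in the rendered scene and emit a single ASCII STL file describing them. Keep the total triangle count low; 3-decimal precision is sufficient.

solid 
facet normal -0.487 -0.186 -0.853
outer loop
vertex 2.171 -4.363 -2.085
vertex 1.895 -3.939 -2.02
vertex 2.336 -3.92 -2.276
endloop
endfacet
facet normal 0.811 -0.459 -0.363
outer loop
vertex 2.171 -4.363 -2.085
vertex 2.336 -3.92 -2.276
vertex 2.901 -4.085 -0.805
endloop
endfacet
facet normal 0.811 -0.458 -0.363
outer loop
vertex 2.901 -4.085 -0.805
vertex 2.336 -3.92 -2.276
vertex 3.066 -3.642 -0.995
endloop
endfacet
facet normal 0.486 0.185 0.854
outer loop
vertex 2.901 -4.085 -0.805
vertex 3.066 -3.642 -0.995
vertex 2.625 -3.661 -0.74
endloop
endfacet
facet normal -0.487 -0.186 -0.853
outer loop
vertex 2.336 -3.92 -2.276
vertex 1.895 -3.939 -2.02
vertex 2.06 -3.496 -2.211
endloop
endfacet
facet normal 0.686 0.524 -0.505
outer loop
vertex 2.336 -3.92 -2.276
vertex 2.06 -3.496 -2.211
vertex 3.066 -3.642 -0.995
endloop
endfacet
facet normal 0.686 0.524 -0.505
outer loop
vertex 3.066 -3.642 -0.995
vertex 2.06 -3.496 -2.211
vertex 2.79 -3.218 -0.93
endloop
endfacet
facet normal 0.486 0.185 0.854
outer loop
vertex 3.066 -3.642 -0.995
vertex 2.79 -3.218 -0.93
vertex 2.625 -3.661 -0.74
endloop
endfacet
facet normal -0.487 -0.186 -0.853
outer loop
vertex 2.06 -3.496 -2.211
vertex 1.895 -3.939 -2.02
vertex 1.619 -3.515 -1.955
endloop
endfacet
facet normal -0.125 0.982 -0.142
outer loop
vertex 2.06 -3.496 -2.211
vertex 1.619 -3.515 -1.955
vertex 2.79 -3.218 -0.93
endloop
endfacet
facet normal -0.125 0.982 -0.142
outer loop
vertex 2.79 -3.218 -0.93
vertex 1.619 -3.515 -1.955
vertex 2.349 -3.237 -0.675
endloop
endfacet
facet normal 0.486 0.185 0.854
outer loop
vertex 2.79 -3.218 -0.93
vertex 2.349 -3.237 -0.675
vertex 2.625 -3.661 -0.74
endloop
endfacet
facet normal -0.486 -0.185 -0.854
outer loop
vertex 1.619 -3.515 -1.955
vertex 1.895 -3.939 -2.02
vertex 1.454 -3.958 -1.765
endloop
endfacet
facet normal -0.811 0.458 0.363
outer loop
vertex 1.619 -3.515 -1.955
vertex 1.454 -3.958 -1.765
vertex 2.349 -3.237 -0.675
endloop
endfacet
facet normal -0.811 0.459 0.363
outer loop
vertex 2.349 -3.237 -0.675
vertex 1.454 -3.958 -1.765
vertex 2.184 -3.68 -0.484
endloop
endfacet
facet normal 0.487 0.186 0.853
outer loop
vertex 2.349 -3.237 -0.675
vertex 2.184 -3.68 -0.484
vertex 2.625 -3.661 -0.74
endloop
endfacet
facet normal -0.486 -0.185 -0.854
outer loop
vertex 1.454 -3.958 -1.765
vertex 1.895 -3.939 -2.02
vertex 1.73 -4.382 -1.83
endloop
endfacet
facet normal -0.686 -0.524 0.505
outer loop
vertex 1.454 -3.958 -1.765
vertex 1.73 -4.382 -1.83
vertex 2.184 -3.68 -0.484
endloop
endfacet
facet normal -0.686 -0.524 0.505
outer loop
vertex 2.184 -3.68 -0.484
vertex 1.73 -4.382 -1.83
vertex 2.46 -4.104 -0.549
endloop
endfacet
facet normal 0.487 0.186 0.853
outer loop
vertex 2.184 -3.68 -0.484
vertex 2.46 -4.104 -0.549
vertex 2.625 -3.661 -0.74
endloop
endfacet
facet normal -0.486 -0.185 -0.854
outer loop
vertex 1.73 -4.382 -1.83
vertex 1.895 -3.939 -2.02
vertex 2.171 -4.363 -2.085
endloop
endfacet
facet normal 0.125 -0.982 0.142
outer loop
vertex 1.73 -4.382 -1.83
vertex 2.171 -4.363 -2.085
vertex 2.46 -4.104 -0.549
endloop
endfacet
facet normal 0.125 -0.982 0.142
outer loop
vertex 2.46 -4.104 -0.549
vertex 2.171 -4.363 -2.085
vertex 2.901 -4.085 -0.805
endloop
endfacet
facet normal 0.487 0.186 0.853
outer loop
vertex 2.46 -4.104 -0.549
vertex 2.901 -4.085 -0.805
vertex 2.625 -3.661 -0.74
endloop
endfacet
facet normal -0.071 0.552 -0.831
outer loop
vertex 3.066 4.086 -0.089
vertex 2.215 3.542 -0.377
vertex 2.268 4.418 0.2
endloop
endfacet
facet normal 0.465 0.459 0.757
outer loop
vertex 3.066 4.086 -0.089
vertex 2.268 4.418 0.2
vertex 2.365 2.378 1.377
endloop
endfacet
facet normal -0.071 0.552 -0.831
outer loop
vertex 2.268 4.418 0.2
vertex 2.215 3.542 -0.377
vertex 1.43 4.09 0.054
endloop
endfacet
facet normal -0.324 0.461 0.826
outer loop
vertex 2.268 4.418 0.2
vertex 1.43 4.09 0.054
vertex 2.365 2.378 1.377
endloop
endfacet
facet normal -0.071 0.552 -0.831
outer loop
vertex 1.43 4.09 0.054
vertex 2.215 3.542 -0.377
vertex 1.183 3.35 -0.416
endloop
endfacet
facet normal -0.847 -0.053 0.529
outer loop
vertex 1.43 4.09 0.054
vertex 1.183 3.35 -0.416
vertex 2.365 2.378 1.377
endloop
endfacet
facet normal -0.071 0.552 -0.831
outer loop
vertex 1.183 3.35 -0.416
vertex 2.215 3.542 -0.377
vertex 1.714 2.754 -0.857
endloop
endfacet
facet normal -0.710 -0.699 0.089
outer loop
vertex 1.183 3.35 -0.416
vertex 1.714 2.754 -0.857
vertex 2.365 2.378 1.377
endloop
endfacet
facet normal -0.071 0.552 -0.831
outer loop
vertex 1.714 2.754 -0.857
vertex 2.215 3.542 -0.377
vertex 2.621 2.752 -0.936
endloop
endfacet
facet normal -0.016 -0.987 -0.161
outer loop
vertex 1.714 2.754 -0.857
vertex 2.621 2.752 -0.936
vertex 2.365 2.378 1.377
endloop
endfacet
facet normal -0.071 0.552 -0.831
outer loop
vertex 2.621 2.752 -0.936
vertex 2.215 3.542 -0.377
vertex 3.223 3.344 -0.594
endloop
endfacet
facet normal 0.711 -0.703 -0.035
outer loop
vertex 2.621 2.752 -0.936
vertex 3.223 3.344 -0.594
vertex 2.365 2.378 1.377
endloop
endfacet
facet normal -0.071 0.551 -0.832
outer loop
vertex 3.223 3.344 -0.594
vertex 2.215 3.542 -0.377
vertex 3.066 4.086 -0.089
endloop
endfacet
facet normal 0.926 -0.059 0.374
outer loop
vertex 3.223 3.344 -0.594
vertex 3.066 4.086 -0.089
vertex 2.365 2.378 1.377
endloop
endfacet

endsolid


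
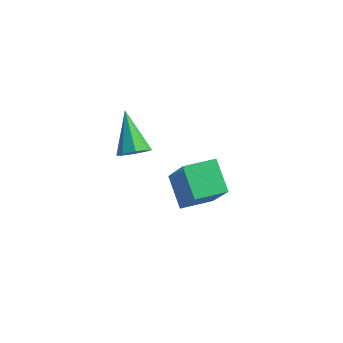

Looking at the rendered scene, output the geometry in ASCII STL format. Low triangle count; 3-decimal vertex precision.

solid 
facet normal -0.674 0.476 0.565
outer loop
vertex -0.917 -0.867 1.152
vertex -0.272 0.109 1.099
vertex -1.823 -0.35 -0.364
endloop
endfacet
facet normal -0.551 -0.833 0.045
outer loop
vertex -0.948 -0.969 -1.099
vertex -0.917 -0.867 1.152
vertex -1.823 -0.35 -0.364
endloop
endfacet
facet normal -0.674 0.476 0.565
outer loop
vertex -1.823 -0.35 -0.364
vertex -0.272 0.109 1.099
vertex -1.179 0.625 -0.417
endloop
endfacet
facet normal -0.493 0.281 -0.823
outer loop
vertex -1.179 0.625 -0.417
vertex -0.948 -0.969 -1.099
vertex -1.823 -0.35 -0.364
endloop
endfacet
facet normal 0.493 -0.281 0.823
outer loop
vertex -0.917 -0.867 1.152
vertex 0.603 -0.51 0.364
vertex -0.272 0.109 1.099
endloop
endfacet
facet normal -0.550 -0.834 0.045
outer loop
vertex -0.041 -1.485 0.417
vertex -0.917 -0.867 1.152
vertex -0.948 -0.969 -1.099
endloop
endfacet
facet normal 0.493 -0.281 0.824
outer loop
vertex -0.041 -1.485 0.417
vertex 0.603 -0.51 0.364
vertex -0.917 -0.867 1.152
endloop
endfacet
facet normal 0.551 0.833 -0.046
outer loop
vertex -0.272 0.109 1.099
vertex 0.603 -0.51 0.364
vertex -1.179 0.625 -0.417
endloop
endfacet
facet normal -0.493 0.281 -0.824
outer loop
vertex -0.303 0.007 -1.152
vertex -0.948 -0.969 -1.099
vertex -1.179 0.625 -0.417
endloop
endfacet
facet normal 0.551 0.834 -0.045
outer loop
vertex -1.179 0.625 -0.417
vertex 0.603 -0.51 0.364
vertex -0.303 0.007 -1.152
endloop
endfacet
facet normal 0.674 -0.476 -0.565
outer loop
vertex -0.303 0.007 -1.152
vertex -0.041 -1.485 0.417
vertex -0.948 -0.969 -1.099
endloop
endfacet
facet normal 0.674 -0.476 -0.565
outer loop
vertex 0.603 -0.51 0.364
vertex -0.041 -1.485 0.417
vertex -0.303 0.007 -1.152
endloop
endfacet
facet normal 0.573 -0.510 -0.642
outer loop
vertex -1.02 -2.648 3.488
vertex -1.467 -2.743 3.164
vertex -1.077 -2.342 3.194
endloop
endfacet
facet normal 0.590 0.614 0.525
outer loop
vertex -1.02 -2.648 3.488
vertex -1.077 -2.342 3.194
vertex -2.373 -1.937 4.176
endloop
endfacet
facet normal 0.573 -0.510 -0.641
outer loop
vertex -1.077 -2.342 3.194
vertex -1.467 -2.743 3.164
vertex -1.362 -2.27 2.882
endloop
endfacet
facet normal 0.277 0.960 -0.031
outer loop
vertex -1.077 -2.342 3.194
vertex -1.362 -2.27 2.882
vertex -2.373 -1.937 4.176
endloop
endfacet
facet normal 0.575 -0.509 -0.640
outer loop
vertex -1.362 -2.27 2.882
vertex -1.467 -2.743 3.164
vertex -1.708 -2.476 2.735
endloop
endfacet
facet normal -0.305 0.837 -0.454
outer loop
vertex -1.362 -2.27 2.882
vertex -1.708 -2.476 2.735
vertex -2.373 -1.937 4.176
endloop
endfacet
facet normal 0.575 -0.510 -0.640
outer loop
vertex -1.708 -2.476 2.735
vertex -1.467 -2.743 3.164
vertex -1.913 -2.838 2.839
endloop
endfacet
facet normal -0.810 0.317 -0.493
outer loop
vertex -1.708 -2.476 2.735
vertex -1.913 -2.838 2.839
vertex -2.373 -1.937 4.176
endloop
endfacet
facet normal 0.575 -0.510 -0.640
outer loop
vertex -1.913 -2.838 2.839
vertex -1.467 -2.743 3.164
vertex -1.856 -3.144 3.134
endloop
endfacet
facet normal -0.947 -0.297 -0.125
outer loop
vertex -1.913 -2.838 2.839
vertex -1.856 -3.144 3.134
vertex -2.373 -1.937 4.176
endloop
endfacet
facet normal 0.574 -0.509 -0.641
outer loop
vertex -1.856 -3.144 3.134
vertex -1.467 -2.743 3.164
vertex -1.571 -3.215 3.446
endloop
endfacet
facet normal -0.633 -0.643 0.431
outer loop
vertex -1.856 -3.144 3.134
vertex -1.571 -3.215 3.446
vertex -2.373 -1.937 4.176
endloop
endfacet
facet normal 0.574 -0.509 -0.641
outer loop
vertex -1.571 -3.215 3.446
vertex -1.467 -2.743 3.164
vertex -1.225 -3.01 3.593
endloop
endfacet
facet normal -0.054 -0.520 0.852
outer loop
vertex -1.571 -3.215 3.446
vertex -1.225 -3.01 3.593
vertex -2.373 -1.937 4.176
endloop
endfacet
facet normal 0.573 -0.510 -0.641
outer loop
vertex -1.225 -3.01 3.593
vertex -1.467 -2.743 3.164
vertex -1.02 -2.648 3.488
endloop
endfacet
facet normal 0.454 0.001 0.891
outer loop
vertex -1.225 -3.01 3.593
vertex -1.02 -2.648 3.488
vertex -2.373 -1.937 4.176
endloop
endfacet

endsolid


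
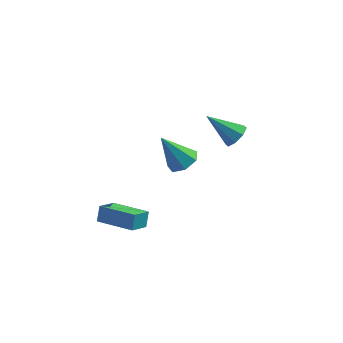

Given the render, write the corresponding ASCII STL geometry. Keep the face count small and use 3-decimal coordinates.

solid 
facet normal 0.770 -0.035 -0.637
outer loop
vertex 1.379 1.041 2.121
vertex 0.968 1.455 1.602
vertex 1.458 1.63 2.184
endloop
endfacet
facet normal 0.322 -0.143 0.936
outer loop
vertex 1.379 1.041 2.121
vertex 1.458 1.63 2.184
vertex -0.548 1.525 2.858
endloop
endfacet
facet normal 0.770 -0.035 -0.637
outer loop
vertex 1.458 1.63 2.184
vertex 0.968 1.455 1.602
vertex 1.25 2.116 1.906
endloop
endfacet
facet normal 0.238 0.557 0.796
outer loop
vertex 1.458 1.63 2.184
vertex 1.25 2.116 1.906
vertex -0.548 1.525 2.858
endloop
endfacet
facet normal 0.771 -0.036 -0.636
outer loop
vertex 1.25 2.116 1.906
vertex 0.968 1.455 1.602
vertex 0.878 2.214 1.45
endloop
endfacet
facet normal -0.141 0.938 0.316
outer loop
vertex 1.25 2.116 1.906
vertex 0.878 2.214 1.45
vertex -0.548 1.525 2.858
endloop
endfacet
facet normal 0.770 -0.036 -0.637
outer loop
vertex 0.878 2.214 1.45
vertex 0.968 1.455 1.602
vertex 0.558 1.868 1.083
endloop
endfacet
facet normal -0.590 0.777 -0.218
outer loop
vertex 0.878 2.214 1.45
vertex 0.558 1.868 1.083
vertex -0.548 1.525 2.858
endloop
endfacet
facet normal 0.770 -0.036 -0.637
outer loop
vertex 0.558 1.868 1.083
vertex 0.968 1.455 1.602
vertex 0.479 1.279 1.021
endloop
endfacet
facet normal -0.851 0.167 -0.498
outer loop
vertex 0.558 1.868 1.083
vertex 0.479 1.279 1.021
vertex -0.548 1.525 2.858
endloop
endfacet
facet normal 0.770 -0.036 -0.637
outer loop
vertex 0.479 1.279 1.021
vertex 0.968 1.455 1.602
vertex 0.686 0.794 1.299
endloop
endfacet
facet normal -0.767 -0.532 -0.358
outer loop
vertex 0.479 1.279 1.021
vertex 0.686 0.794 1.299
vertex -0.548 1.525 2.858
endloop
endfacet
facet normal 0.770 -0.036 -0.637
outer loop
vertex 0.686 0.794 1.299
vertex 0.968 1.455 1.602
vertex 1.059 0.695 1.755
endloop
endfacet
facet normal -0.389 -0.913 0.120
outer loop
vertex 0.686 0.794 1.299
vertex 1.059 0.695 1.755
vertex -0.548 1.525 2.858
endloop
endfacet
facet normal 0.769 -0.036 -0.638
outer loop
vertex 1.059 0.695 1.755
vertex 0.968 1.455 1.602
vertex 1.379 1.041 2.121
endloop
endfacet
facet normal 0.062 -0.752 0.656
outer loop
vertex 1.059 0.695 1.755
vertex 1.379 1.041 2.121
vertex -0.548 1.525 2.858
endloop
endfacet
facet normal -0.926 0.342 -0.159
outer loop
vertex -5.014 -2.908 -1.07
vertex -4.546 -1.921 -1.675
vertex -5.051 -3.371 -1.852
endloop
endfacet
facet normal -0.375 -0.790 0.485
outer loop
vertex -3.134 -4.079 -1.525
vertex -5.014 -2.908 -1.07
vertex -5.051 -3.371 -1.852
endloop
endfacet
facet normal -0.926 0.342 -0.158
outer loop
vertex -5.051 -3.371 -1.852
vertex -4.546 -1.921 -1.675
vertex -4.583 -2.383 -2.458
endloop
endfacet
facet normal -0.041 -0.508 -0.860
outer loop
vertex -4.583 -2.383 -2.458
vertex -3.134 -4.079 -1.525
vertex -5.051 -3.371 -1.852
endloop
endfacet
facet normal 0.041 0.508 0.860
outer loop
vertex -5.014 -2.908 -1.07
vertex -2.629 -2.629 -1.348
vertex -4.546 -1.921 -1.675
endloop
endfacet
facet normal -0.375 -0.790 0.484
outer loop
vertex -3.097 -3.617 -0.742
vertex -5.014 -2.908 -1.07
vertex -3.134 -4.079 -1.525
endloop
endfacet
facet normal 0.041 0.508 0.860
outer loop
vertex -3.097 -3.617 -0.742
vertex -2.629 -2.629 -1.348
vertex -5.014 -2.908 -1.07
endloop
endfacet
facet normal 0.375 0.791 -0.484
outer loop
vertex -4.546 -1.921 -1.675
vertex -2.629 -2.629 -1.348
vertex -4.583 -2.383 -2.458
endloop
endfacet
facet normal -0.041 -0.508 -0.860
outer loop
vertex -2.666 -3.092 -2.13
vertex -3.134 -4.079 -1.525
vertex -4.583 -2.383 -2.458
endloop
endfacet
facet normal 0.375 0.790 -0.485
outer loop
vertex -4.583 -2.383 -2.458
vertex -2.629 -2.629 -1.348
vertex -2.666 -3.092 -2.13
endloop
endfacet
facet normal 0.926 -0.342 0.158
outer loop
vertex -2.666 -3.092 -2.13
vertex -3.097 -3.617 -0.742
vertex -3.134 -4.079 -1.525
endloop
endfacet
facet normal 0.926 -0.342 0.158
outer loop
vertex -2.629 -2.629 -1.348
vertex -3.097 -3.617 -0.742
vertex -2.666 -3.092 -2.13
endloop
endfacet
facet normal 0.519 0.063 -0.852
outer loop
vertex -1.412 3.825 -2.199
vertex -2.067 3.329 -2.635
vertex -2.01 4.251 -2.532
endloop
endfacet
facet normal 0.209 0.767 0.607
outer loop
vertex -1.412 3.825 -2.199
vertex -2.01 4.251 -2.532
vertex -3.193 3.191 -0.785
endloop
endfacet
facet normal 0.519 0.063 -0.853
outer loop
vertex -2.01 4.251 -2.532
vertex -2.067 3.329 -2.635
vertex -2.651 3.983 -2.942
endloop
endfacet
facet normal -0.481 0.855 0.193
outer loop
vertex -2.01 4.251 -2.532
vertex -2.651 3.983 -2.942
vertex -3.193 3.191 -0.785
endloop
endfacet
facet normal 0.519 0.063 -0.852
outer loop
vertex -2.651 3.983 -2.942
vertex -2.067 3.329 -2.635
vertex -2.852 3.223 -3.121
endloop
endfacet
facet normal -0.950 0.283 -0.135
outer loop
vertex -2.651 3.983 -2.942
vertex -2.852 3.223 -3.121
vertex -3.193 3.191 -0.785
endloop
endfacet
facet normal 0.519 0.064 -0.852
outer loop
vertex -2.852 3.223 -3.121
vertex -2.067 3.329 -2.635
vertex -2.461 2.542 -2.934
endloop
endfacet
facet normal -0.844 -0.520 -0.130
outer loop
vertex -2.852 3.223 -3.121
vertex -2.461 2.542 -2.934
vertex -3.193 3.191 -0.785
endloop
endfacet
facet normal 0.520 0.064 -0.852
outer loop
vertex -2.461 2.542 -2.934
vertex -2.067 3.329 -2.635
vertex -1.773 2.454 -2.521
endloop
endfacet
facet normal -0.243 -0.948 0.203
outer loop
vertex -2.461 2.542 -2.934
vertex -1.773 2.454 -2.521
vertex -3.193 3.191 -0.785
endloop
endfacet
facet normal 0.519 0.063 -0.852
outer loop
vertex -1.773 2.454 -2.521
vertex -2.067 3.329 -2.635
vertex -1.306 3.025 -2.194
endloop
endfacet
facet normal 0.400 -0.679 0.615
outer loop
vertex -1.773 2.454 -2.521
vertex -1.306 3.025 -2.194
vertex -3.193 3.191 -0.785
endloop
endfacet
facet normal 0.519 0.063 -0.852
outer loop
vertex -1.306 3.025 -2.194
vertex -2.067 3.329 -2.635
vertex -1.412 3.825 -2.199
endloop
endfacet
facet normal 0.601 0.085 0.795
outer loop
vertex -1.306 3.025 -2.194
vertex -1.412 3.825 -2.199
vertex -3.193 3.191 -0.785
endloop
endfacet

endsolid


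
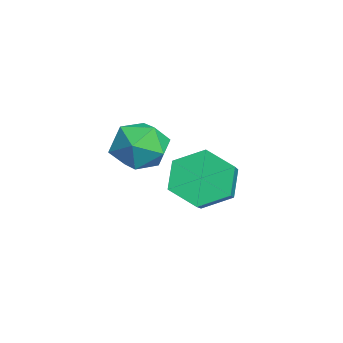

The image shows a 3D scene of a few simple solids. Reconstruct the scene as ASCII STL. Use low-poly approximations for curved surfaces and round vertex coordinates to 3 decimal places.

solid 
facet normal -0.796 0.594 0.113
outer loop
vertex 3.136 -0.056 1.43
vertex 2.777 -0.475 1.103
vertex 2.829 -0.526 1.74
endloop
endfacet
facet normal -0.348 0.664 0.662
outer loop
vertex 3.136 -0.056 1.43
vertex 2.829 -0.526 1.74
vertex 3.43 -0.373 1.903
endloop
endfacet
facet normal 0.286 0.869 0.405
outer loop
vertex 3.136 -0.056 1.43
vertex 3.43 -0.373 1.903
vertex 3.75 -0.228 1.366
endloop
endfacet
facet normal 0.227 0.925 -0.304
outer loop
vertex 3.136 -0.056 1.43
vertex 3.75 -0.228 1.366
vertex 3.346 -0.291 0.872
endloop
endfacet
facet normal -0.441 0.756 -0.484
outer loop
vertex 3.136 -0.056 1.43
vertex 3.346 -0.291 0.872
vertex 2.777 -0.475 1.103
endloop
endfacet
facet normal -0.267 0.021 0.964
outer loop
vertex 3.43 -0.373 1.903
vertex 2.829 -0.526 1.74
vertex 3.254 -0.989 1.868
endloop
endfacet
facet normal -0.993 -0.091 0.074
outer loop
vertex 2.829 -0.526 1.74
vertex 2.777 -0.475 1.103
vertex 2.85 -1.052 1.374
endloop
endfacet
facet normal -0.417 0.170 -0.893
outer loop
vertex 2.777 -0.475 1.103
vertex 3.346 -0.291 0.872
vertex 3.17 -0.907 0.837
endloop
endfacet
facet normal 0.665 0.444 -0.600
outer loop
vertex 3.346 -0.291 0.872
vertex 3.75 -0.228 1.366
vertex 3.771 -0.754 1.0
endloop
endfacet
facet normal 0.759 0.353 0.547
outer loop
vertex 3.75 -0.228 1.366
vertex 3.43 -0.373 1.903
vertex 3.823 -0.805 1.637
endloop
endfacet
facet normal -0.227 -0.925 0.304
outer loop
vertex 3.464 -1.224 1.31
vertex 3.254 -0.989 1.868
vertex 2.85 -1.052 1.374
endloop
endfacet
facet normal -0.286 -0.869 -0.405
outer loop
vertex 3.464 -1.224 1.31
vertex 2.85 -1.052 1.374
vertex 3.17 -0.907 0.837
endloop
endfacet
facet normal 0.348 -0.664 -0.662
outer loop
vertex 3.464 -1.224 1.31
vertex 3.17 -0.907 0.837
vertex 3.771 -0.754 1.0
endloop
endfacet
facet normal 0.796 -0.594 -0.113
outer loop
vertex 3.464 -1.224 1.31
vertex 3.771 -0.754 1.0
vertex 3.823 -0.805 1.637
endloop
endfacet
facet normal 0.441 -0.756 0.484
outer loop
vertex 3.464 -1.224 1.31
vertex 3.823 -0.805 1.637
vertex 3.254 -0.989 1.868
endloop
endfacet
facet normal -0.665 -0.444 0.600
outer loop
vertex 2.85 -1.052 1.374
vertex 3.254 -0.989 1.868
vertex 2.829 -0.526 1.74
endloop
endfacet
facet normal -0.759 -0.353 -0.547
outer loop
vertex 3.17 -0.907 0.837
vertex 2.85 -1.052 1.374
vertex 2.777 -0.475 1.103
endloop
endfacet
facet normal 0.267 -0.021 -0.964
outer loop
vertex 3.771 -0.754 1.0
vertex 3.17 -0.907 0.837
vertex 3.346 -0.291 0.872
endloop
endfacet
facet normal 0.993 0.091 -0.074
outer loop
vertex 3.823 -0.805 1.637
vertex 3.771 -0.754 1.0
vertex 3.75 -0.228 1.366
endloop
endfacet
facet normal 0.417 -0.170 0.893
outer loop
vertex 3.254 -0.989 1.868
vertex 3.823 -0.805 1.637
vertex 3.43 -0.373 1.903
endloop
endfacet
facet normal -0.844 0.165 -0.510
outer loop
vertex 1.519 1.344 -1.041
vertex 1.207 0.807 -0.698
vertex 1.175 1.464 -0.432
endloop
endfacet
facet normal 0.228 0.972 -0.062
outer loop
vertex 1.519 1.344 -1.041
vertex 1.175 1.464 -0.432
vertex 2.406 1.17 -0.506
endloop
endfacet
facet normal 0.228 0.972 -0.064
outer loop
vertex 2.406 1.17 -0.506
vertex 1.175 1.464 -0.432
vertex 2.061 1.291 0.103
endloop
endfacet
facet normal 0.844 -0.165 0.511
outer loop
vertex 2.406 1.17 -0.506
vertex 2.061 1.291 0.103
vertex 2.093 0.633 -0.162
endloop
endfacet
facet normal -0.844 0.165 -0.510
outer loop
vertex 1.175 1.464 -0.432
vertex 1.207 0.807 -0.698
vertex 0.862 0.927 -0.088
endloop
endfacet
facet normal -0.306 0.633 0.711
outer loop
vertex 1.175 1.464 -0.432
vertex 0.862 0.927 -0.088
vertex 2.061 1.291 0.103
endloop
endfacet
facet normal -0.306 0.633 0.711
outer loop
vertex 2.061 1.291 0.103
vertex 0.862 0.927 -0.088
vertex 1.749 0.754 0.447
endloop
endfacet
facet normal 0.845 -0.164 0.510
outer loop
vertex 2.061 1.291 0.103
vertex 1.749 0.754 0.447
vertex 2.093 0.633 -0.162
endloop
endfacet
facet normal -0.844 0.165 -0.510
outer loop
vertex 0.862 0.927 -0.088
vertex 1.207 0.807 -0.698
vertex 0.894 0.27 -0.354
endloop
endfacet
facet normal -0.533 -0.340 0.775
outer loop
vertex 0.862 0.927 -0.088
vertex 0.894 0.27 -0.354
vertex 1.749 0.754 0.447
endloop
endfacet
facet normal -0.534 -0.339 0.775
outer loop
vertex 1.749 0.754 0.447
vertex 0.894 0.27 -0.354
vertex 1.781 0.096 0.181
endloop
endfacet
facet normal 0.844 -0.165 0.510
outer loop
vertex 1.749 0.754 0.447
vertex 1.781 0.096 0.181
vertex 2.093 0.633 -0.162
endloop
endfacet
facet normal -0.844 0.165 -0.511
outer loop
vertex 0.894 0.27 -0.354
vertex 1.207 0.807 -0.698
vertex 1.239 0.149 -0.963
endloop
endfacet
facet normal -0.229 -0.971 0.063
outer loop
vertex 0.894 0.27 -0.354
vertex 1.239 0.149 -0.963
vertex 1.781 0.096 0.181
endloop
endfacet
facet normal -0.228 -0.972 0.063
outer loop
vertex 1.781 0.096 0.181
vertex 1.239 0.149 -0.963
vertex 2.125 -0.024 -0.428
endloop
endfacet
facet normal 0.844 -0.165 0.510
outer loop
vertex 1.781 0.096 0.181
vertex 2.125 -0.024 -0.428
vertex 2.093 0.633 -0.162
endloop
endfacet
facet normal -0.845 0.164 -0.510
outer loop
vertex 1.239 0.149 -0.963
vertex 1.207 0.807 -0.698
vertex 1.551 0.686 -1.307
endloop
endfacet
facet normal 0.306 -0.633 -0.711
outer loop
vertex 1.239 0.149 -0.963
vertex 1.551 0.686 -1.307
vertex 2.125 -0.024 -0.428
endloop
endfacet
facet normal 0.305 -0.633 -0.711
outer loop
vertex 2.125 -0.024 -0.428
vertex 1.551 0.686 -1.307
vertex 2.438 0.513 -0.772
endloop
endfacet
facet normal 0.844 -0.165 0.510
outer loop
vertex 2.125 -0.024 -0.428
vertex 2.438 0.513 -0.772
vertex 2.093 0.633 -0.162
endloop
endfacet
facet normal -0.844 0.165 -0.510
outer loop
vertex 1.551 0.686 -1.307
vertex 1.207 0.807 -0.698
vertex 1.519 1.344 -1.041
endloop
endfacet
facet normal 0.533 0.339 -0.775
outer loop
vertex 1.551 0.686 -1.307
vertex 1.519 1.344 -1.041
vertex 2.438 0.513 -0.772
endloop
endfacet
facet normal 0.534 0.340 -0.774
outer loop
vertex 2.438 0.513 -0.772
vertex 1.519 1.344 -1.041
vertex 2.406 1.17 -0.506
endloop
endfacet
facet normal 0.844 -0.165 0.510
outer loop
vertex 2.438 0.513 -0.772
vertex 2.406 1.17 -0.506
vertex 2.093 0.633 -0.162
endloop
endfacet

endsolid
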